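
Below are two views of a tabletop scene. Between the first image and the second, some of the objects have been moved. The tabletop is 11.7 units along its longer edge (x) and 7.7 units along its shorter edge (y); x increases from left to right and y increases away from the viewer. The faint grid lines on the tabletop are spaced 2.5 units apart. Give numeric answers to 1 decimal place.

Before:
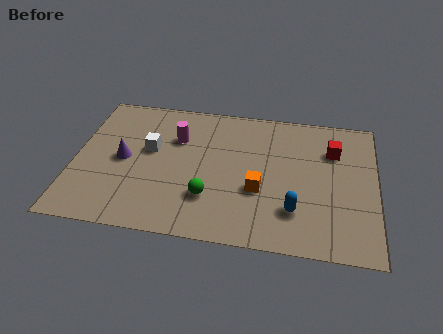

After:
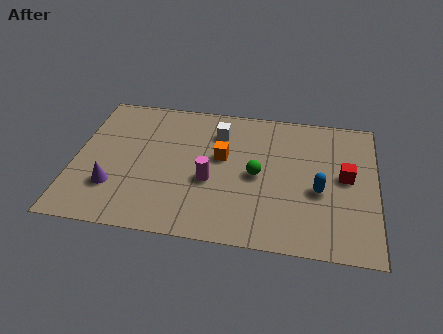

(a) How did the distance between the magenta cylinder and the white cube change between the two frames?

+1.5

The distance was about 1.3 in the first image and 2.8 in the second, so they moved 1.5 units further apart.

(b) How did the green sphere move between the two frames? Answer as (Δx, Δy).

(1.8, 1.5)

The green sphere was at about (5.3, 2.2) and moved to about (7.1, 3.7).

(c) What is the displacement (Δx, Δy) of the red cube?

(0.5, -1.4)

From the two frames, the red cube sits at roughly (10.0, 5.5) before and (10.5, 4.1) after.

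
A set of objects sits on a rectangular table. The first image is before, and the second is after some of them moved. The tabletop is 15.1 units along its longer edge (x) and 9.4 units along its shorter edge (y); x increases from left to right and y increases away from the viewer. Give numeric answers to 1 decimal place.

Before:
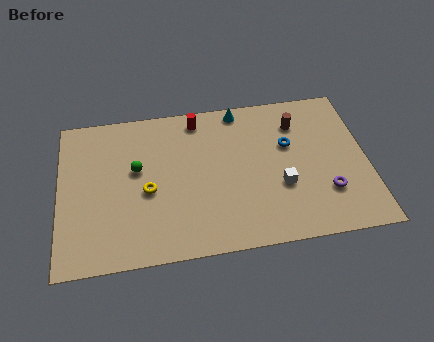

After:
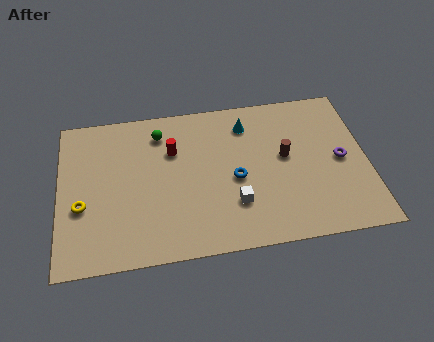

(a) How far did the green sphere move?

2.4

The green sphere moved from about (3.8, 5.5) to (5.0, 7.6), a distance of √(1.2² + 2.1²) ≈ 2.4.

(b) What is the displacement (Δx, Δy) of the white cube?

(-2.3, -0.7)

The white cube started near (10.8, 3.4) and ended near (8.5, 2.7).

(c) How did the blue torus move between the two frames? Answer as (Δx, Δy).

(-2.7, -1.7)

The blue torus started near (11.3, 5.9) and ended near (8.6, 4.2).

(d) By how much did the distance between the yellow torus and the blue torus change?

+0.3

They were about 7.2 units apart before and 7.5 after — 0.3 units further apart.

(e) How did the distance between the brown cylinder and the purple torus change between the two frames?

-1.9

They were about 4.7 units apart before and 2.8 after — 1.9 units closer together.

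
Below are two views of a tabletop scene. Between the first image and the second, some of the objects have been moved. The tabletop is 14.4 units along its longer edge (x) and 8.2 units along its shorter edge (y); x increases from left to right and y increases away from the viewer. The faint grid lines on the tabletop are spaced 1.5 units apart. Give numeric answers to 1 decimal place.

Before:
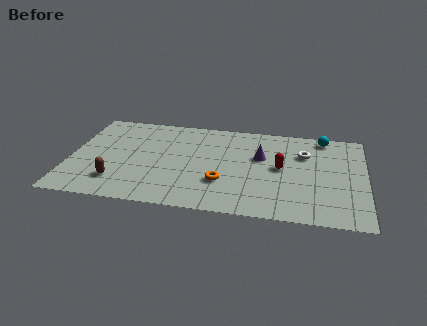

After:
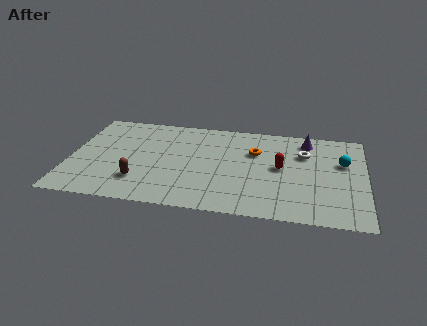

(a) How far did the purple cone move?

2.8

From (9.3, 5.1) to (11.5, 6.9), the purple cone covered √(2.2² + 1.8²) ≈ 2.8 units.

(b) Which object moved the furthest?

the orange torus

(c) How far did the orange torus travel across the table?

3.3

The orange torus moved from about (7.5, 2.6) to (9.0, 5.5), a distance of √(1.5² + 2.9²) ≈ 3.3.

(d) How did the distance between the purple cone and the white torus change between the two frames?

-1.0

The distance was about 2.2 in the first image and 1.2 in the second, so they moved 1.0 units closer together.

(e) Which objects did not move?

the red capsule and the white torus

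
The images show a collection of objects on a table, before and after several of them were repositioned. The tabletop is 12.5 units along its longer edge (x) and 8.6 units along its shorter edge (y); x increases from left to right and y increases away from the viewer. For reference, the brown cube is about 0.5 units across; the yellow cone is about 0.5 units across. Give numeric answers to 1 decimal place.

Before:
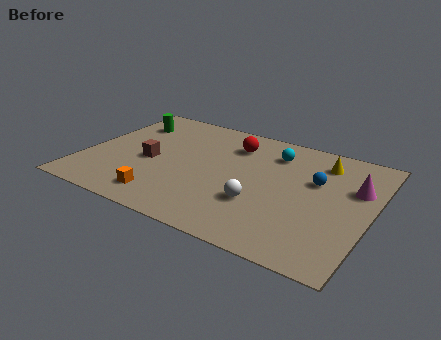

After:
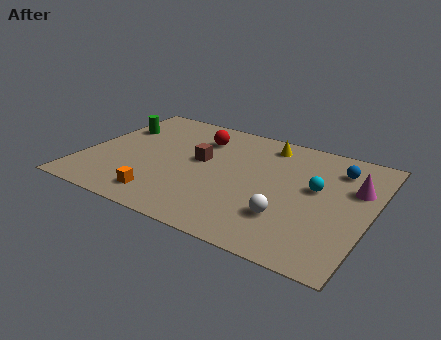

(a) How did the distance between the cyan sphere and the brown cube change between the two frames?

-0.8

They were about 5.9 units apart before and 5.1 after — 0.8 units closer together.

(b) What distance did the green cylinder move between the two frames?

0.7

The green cylinder was near (1.4, 6.5) before and (1.0, 5.9) after, so it travelled √(0.4² + 0.6²) ≈ 0.7 units.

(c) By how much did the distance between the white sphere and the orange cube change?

+1.2

They were about 4.2 units apart before and 5.4 after — 1.2 units further apart.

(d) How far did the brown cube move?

2.3

The brown cube was near (2.9, 3.8) before and (5.0, 4.8) after, so it travelled √(2.1² + 1.0²) ≈ 2.3 units.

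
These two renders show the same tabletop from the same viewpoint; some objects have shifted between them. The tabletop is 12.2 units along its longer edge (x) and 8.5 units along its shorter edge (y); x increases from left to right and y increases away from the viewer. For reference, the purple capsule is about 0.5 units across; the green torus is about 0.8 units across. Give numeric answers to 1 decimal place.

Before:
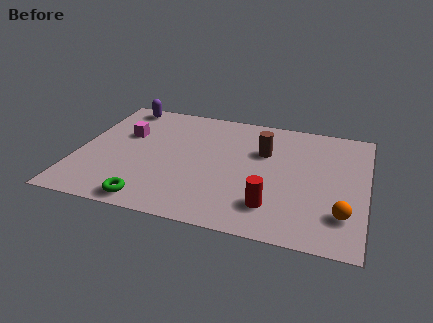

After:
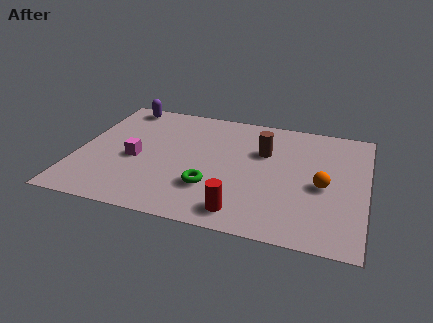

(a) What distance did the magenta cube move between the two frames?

1.8

From (1.9, 5.4) to (2.5, 3.7), the magenta cube covered √(0.6² + 1.7²) ≈ 1.8 units.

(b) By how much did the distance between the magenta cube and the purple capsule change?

+1.8

Before: roughly 2.2 units apart; after: 4.0. That's 1.8 units further apart.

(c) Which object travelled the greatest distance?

the green torus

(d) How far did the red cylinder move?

1.4

The red cylinder moved from about (8.4, 1.9) to (7.2, 1.2), a distance of √(1.2² + 0.7²) ≈ 1.4.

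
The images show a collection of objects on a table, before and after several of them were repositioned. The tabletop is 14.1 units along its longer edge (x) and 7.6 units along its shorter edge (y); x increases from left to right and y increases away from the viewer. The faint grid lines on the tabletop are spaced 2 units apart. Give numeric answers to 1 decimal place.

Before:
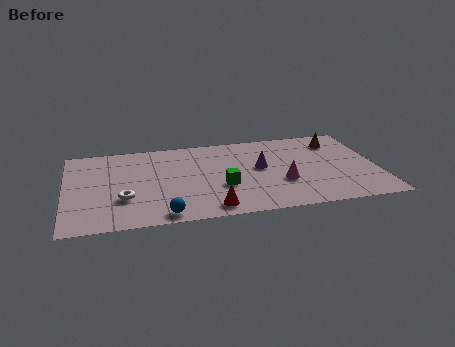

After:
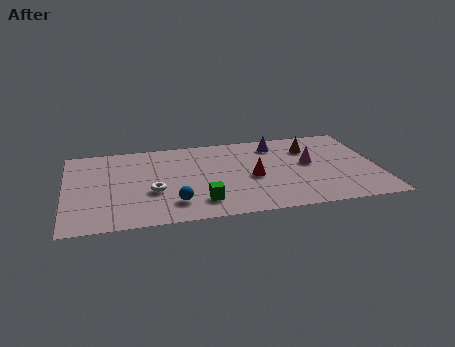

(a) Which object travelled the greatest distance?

the red cone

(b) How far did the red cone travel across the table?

3.1

The red cone moved from about (6.4, 1.0) to (8.4, 3.4), a distance of √(2.0² + 2.4²) ≈ 3.1.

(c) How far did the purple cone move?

2.2

From (8.8, 4.2) to (9.6, 6.2), the purple cone covered √(0.8² + 2.0²) ≈ 2.2 units.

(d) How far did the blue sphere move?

1.0

The blue sphere was near (4.3, 0.8) before and (4.8, 1.7) after, so it travelled √(0.5² + 0.9²) ≈ 1.0 units.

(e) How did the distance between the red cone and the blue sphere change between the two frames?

+1.9

The distance was about 2.1 in the first image and 4.0 in the second, so they moved 1.9 units further apart.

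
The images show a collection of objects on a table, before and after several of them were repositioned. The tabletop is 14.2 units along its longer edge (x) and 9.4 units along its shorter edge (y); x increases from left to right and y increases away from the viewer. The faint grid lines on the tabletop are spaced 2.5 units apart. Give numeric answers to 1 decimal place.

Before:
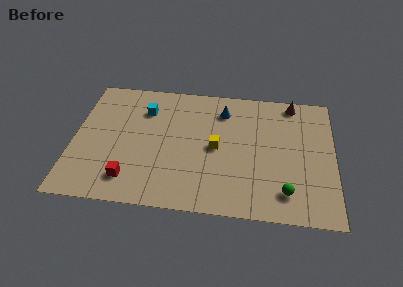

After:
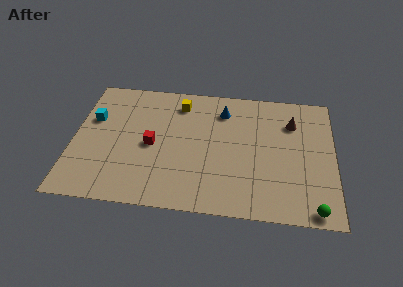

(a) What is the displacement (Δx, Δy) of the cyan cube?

(-2.8, -1.0)

The cyan cube was at about (3.8, 7.0) and moved to about (1.0, 6.0).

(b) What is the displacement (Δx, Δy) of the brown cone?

(0.0, -1.5)

From the two frames, the brown cone sits at roughly (11.9, 8.4) before and (11.9, 6.9) after.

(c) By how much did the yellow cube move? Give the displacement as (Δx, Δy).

(-2.1, 3.1)

The yellow cube was at about (7.8, 4.6) and moved to about (5.7, 7.7).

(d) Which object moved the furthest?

the yellow cube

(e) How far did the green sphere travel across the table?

1.8

The green sphere moved from about (11.6, 1.8) to (13.1, 0.8), a distance of √(1.5² + 1.0²) ≈ 1.8.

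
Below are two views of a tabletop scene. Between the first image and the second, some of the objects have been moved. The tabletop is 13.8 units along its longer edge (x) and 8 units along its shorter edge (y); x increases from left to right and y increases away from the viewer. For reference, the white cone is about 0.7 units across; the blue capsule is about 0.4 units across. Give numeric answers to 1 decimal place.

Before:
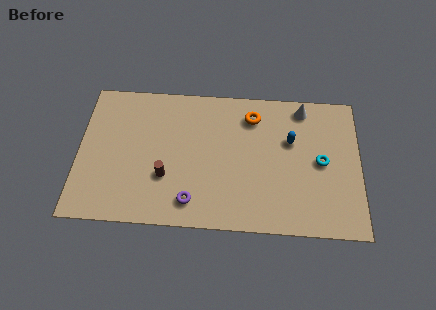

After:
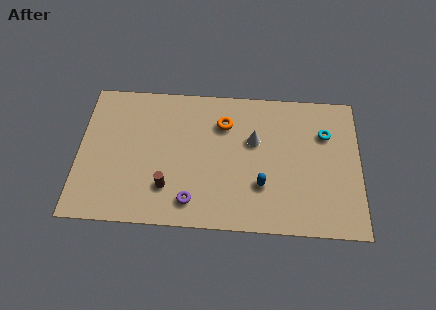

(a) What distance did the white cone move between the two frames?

3.1

The white cone was near (11.0, 7.0) before and (8.6, 5.0) after, so it travelled √(2.4² + 2.0²) ≈ 3.1 units.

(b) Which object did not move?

the purple torus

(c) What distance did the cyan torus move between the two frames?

1.6

The cyan torus was near (11.9, 4.0) before and (12.1, 5.6) after, so it travelled √(0.2² + 1.6²) ≈ 1.6 units.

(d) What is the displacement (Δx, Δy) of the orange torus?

(-1.4, -0.5)

From the two frames, the orange torus sits at roughly (8.5, 6.4) before and (7.1, 5.9) after.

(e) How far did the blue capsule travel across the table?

3.0

The blue capsule was near (10.4, 5.1) before and (9.0, 2.5) after, so it travelled √(1.4² + 2.6²) ≈ 3.0 units.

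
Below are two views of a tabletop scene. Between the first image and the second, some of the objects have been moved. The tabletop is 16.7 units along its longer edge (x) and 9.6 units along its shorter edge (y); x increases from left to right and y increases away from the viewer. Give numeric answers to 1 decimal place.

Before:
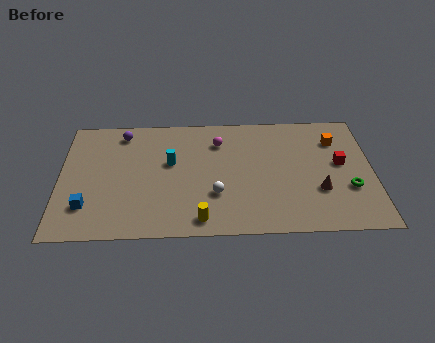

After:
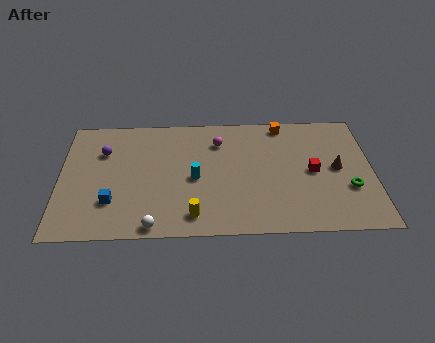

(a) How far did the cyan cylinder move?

1.8

The cyan cylinder moved from about (5.9, 5.7) to (7.2, 4.4), a distance of √(1.3² + 1.3²) ≈ 1.8.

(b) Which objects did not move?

the magenta sphere and the green torus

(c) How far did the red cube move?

1.6

The red cube was near (15.0, 5.3) before and (13.5, 4.7) after, so it travelled √(1.5² + 0.6²) ≈ 1.6 units.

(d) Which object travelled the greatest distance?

the white sphere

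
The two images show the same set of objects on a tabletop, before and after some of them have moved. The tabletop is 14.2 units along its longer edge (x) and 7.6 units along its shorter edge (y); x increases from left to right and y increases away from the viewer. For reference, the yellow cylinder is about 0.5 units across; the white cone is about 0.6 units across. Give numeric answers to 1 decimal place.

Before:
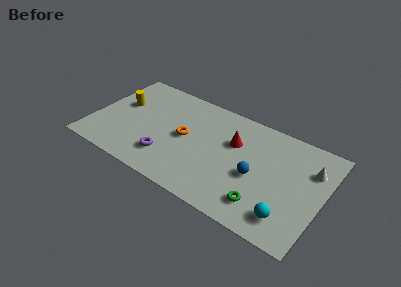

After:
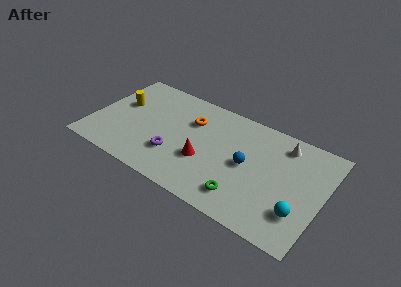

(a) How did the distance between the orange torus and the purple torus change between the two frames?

+0.9

The distance was about 2.2 in the first image and 3.1 in the second, so they moved 0.9 units further apart.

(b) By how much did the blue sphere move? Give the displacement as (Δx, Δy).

(-0.6, 0.5)

From the two frames, the blue sphere sits at roughly (10.2, 3.3) before and (9.6, 3.8) after.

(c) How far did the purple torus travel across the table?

0.6

The purple torus was near (4.9, 1.9) before and (5.3, 2.3) after, so it travelled √(0.4² + 0.4²) ≈ 0.6 units.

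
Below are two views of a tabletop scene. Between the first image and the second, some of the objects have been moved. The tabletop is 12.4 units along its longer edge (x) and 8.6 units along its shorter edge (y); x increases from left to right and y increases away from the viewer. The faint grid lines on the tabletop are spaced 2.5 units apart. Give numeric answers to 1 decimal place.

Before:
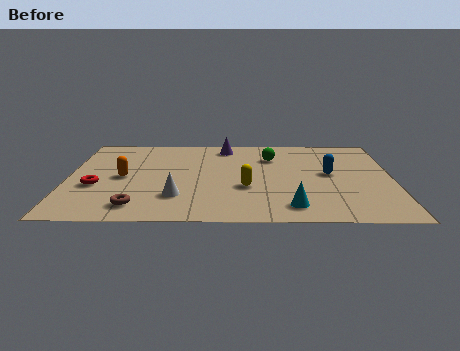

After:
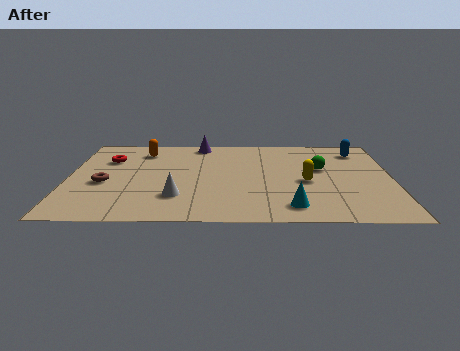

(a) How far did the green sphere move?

2.2

From (7.8, 6.3) to (9.7, 5.1), the green sphere covered √(1.9² + 1.2²) ≈ 2.2 units.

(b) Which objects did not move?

the white cone and the cyan cone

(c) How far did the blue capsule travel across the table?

2.7

From (10.0, 4.6) to (11.2, 7.0), the blue capsule covered √(1.2² + 2.4²) ≈ 2.7 units.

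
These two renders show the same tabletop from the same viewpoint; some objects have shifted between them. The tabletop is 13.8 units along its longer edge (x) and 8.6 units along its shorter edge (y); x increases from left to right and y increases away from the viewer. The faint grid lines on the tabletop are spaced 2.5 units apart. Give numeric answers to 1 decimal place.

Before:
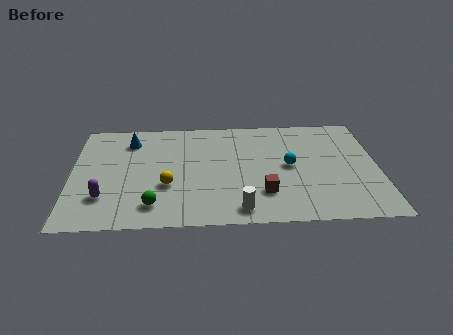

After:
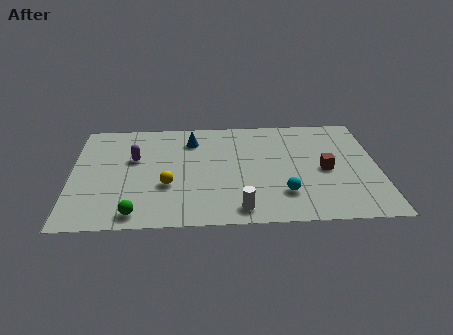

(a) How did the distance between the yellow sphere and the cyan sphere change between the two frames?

-0.4

Before: roughly 5.7 units apart; after: 5.3. That's 0.4 units closer together.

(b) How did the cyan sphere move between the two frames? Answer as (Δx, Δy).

(-0.3, -2.2)

The cyan sphere was at about (9.8, 4.4) and moved to about (9.5, 2.2).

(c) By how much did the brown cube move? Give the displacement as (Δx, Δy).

(2.8, 1.7)

The brown cube was at about (8.6, 2.3) and moved to about (11.4, 4.0).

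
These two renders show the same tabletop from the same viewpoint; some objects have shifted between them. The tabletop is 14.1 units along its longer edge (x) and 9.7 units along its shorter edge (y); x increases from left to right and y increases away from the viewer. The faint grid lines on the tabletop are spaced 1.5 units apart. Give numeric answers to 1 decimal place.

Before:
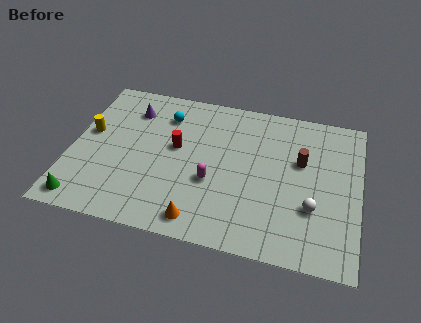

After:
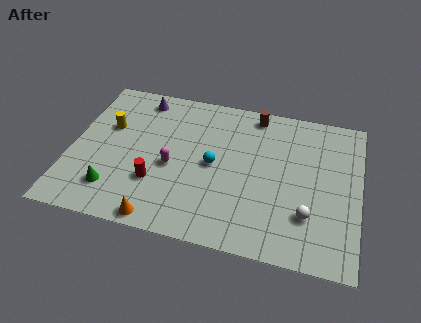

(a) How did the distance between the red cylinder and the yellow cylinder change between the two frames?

-0.3

They were about 4.3 units apart before and 4.0 after — 0.3 units closer together.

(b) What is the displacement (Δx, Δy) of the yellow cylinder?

(0.9, 0.6)

From the two frames, the yellow cylinder sits at roughly (0.8, 5.5) before and (1.7, 6.1) after.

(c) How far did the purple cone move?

1.0

The purple cone was near (2.7, 7.5) before and (3.1, 8.4) after, so it travelled √(0.4² + 0.9²) ≈ 1.0 units.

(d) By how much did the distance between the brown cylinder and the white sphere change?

+3.7

Before: roughly 2.9 units apart; after: 6.6. That's 3.7 units further apart.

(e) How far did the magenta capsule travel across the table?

2.1

The magenta capsule moved from about (7.0, 3.7) to (5.0, 4.2), a distance of √(2.0² + 0.5²) ≈ 2.1.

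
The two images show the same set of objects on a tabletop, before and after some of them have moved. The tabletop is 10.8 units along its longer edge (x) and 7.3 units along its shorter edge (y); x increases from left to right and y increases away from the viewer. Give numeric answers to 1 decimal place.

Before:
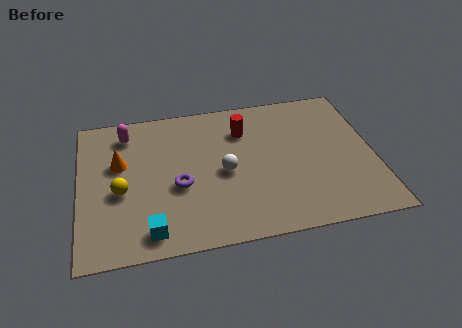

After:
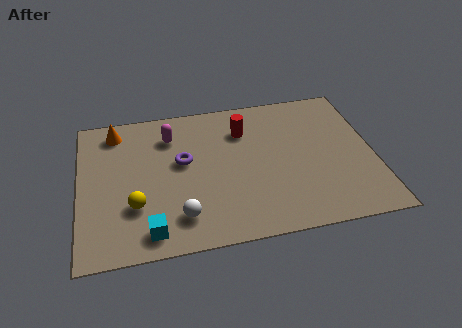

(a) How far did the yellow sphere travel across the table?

0.9

The yellow sphere moved from about (1.5, 3.1) to (2.0, 2.3), a distance of √(0.5² + 0.8²) ≈ 0.9.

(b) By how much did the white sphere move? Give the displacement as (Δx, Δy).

(-1.7, -1.9)

The white sphere was at about (5.3, 3.4) and moved to about (3.6, 1.5).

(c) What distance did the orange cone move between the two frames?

1.7

From (1.5, 4.5) to (1.4, 6.2), the orange cone covered √(0.1² + 1.7²) ≈ 1.7 units.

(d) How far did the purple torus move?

1.2

The purple torus was near (3.6, 3.0) before and (3.8, 4.2) after, so it travelled √(0.2² + 1.2²) ≈ 1.2 units.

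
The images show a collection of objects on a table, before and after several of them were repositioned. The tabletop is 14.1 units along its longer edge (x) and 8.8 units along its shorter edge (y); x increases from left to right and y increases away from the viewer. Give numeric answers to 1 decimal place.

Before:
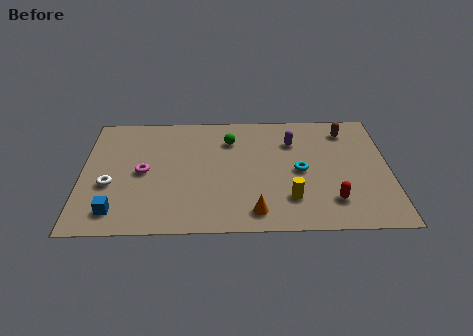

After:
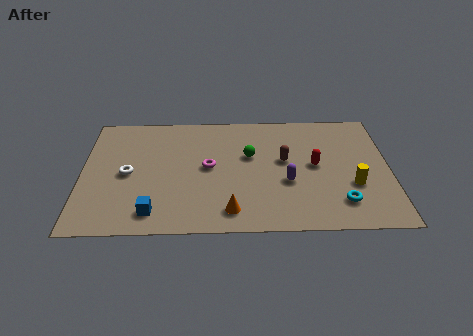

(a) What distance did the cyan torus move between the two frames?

2.9

From (10.0, 4.2) to (11.8, 1.9), the cyan torus covered √(1.8² + 2.3²) ≈ 2.9 units.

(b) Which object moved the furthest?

the brown capsule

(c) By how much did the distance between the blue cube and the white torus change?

+1.1

The distance was about 1.9 in the first image and 3.0 in the second, so they moved 1.1 units further apart.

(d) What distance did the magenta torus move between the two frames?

3.0

The magenta torus moved from about (2.8, 4.3) to (5.8, 4.6), a distance of √(3.0² + 0.3²) ≈ 3.0.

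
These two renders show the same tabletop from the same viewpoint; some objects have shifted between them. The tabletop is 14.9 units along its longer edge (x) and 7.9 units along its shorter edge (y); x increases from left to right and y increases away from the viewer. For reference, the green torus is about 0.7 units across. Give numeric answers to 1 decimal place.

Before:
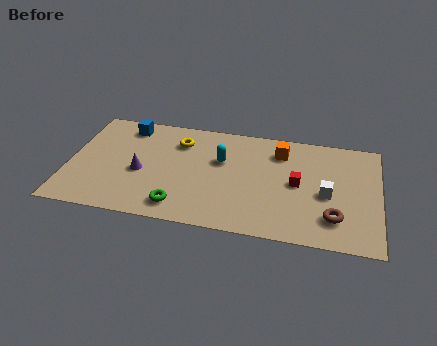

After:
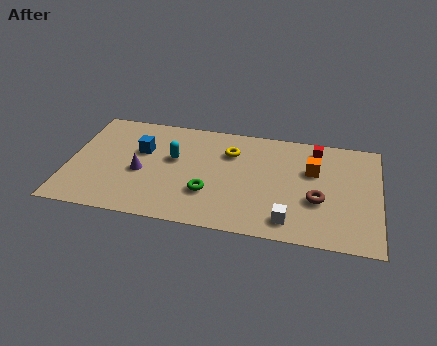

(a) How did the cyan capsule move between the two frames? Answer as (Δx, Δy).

(-2.3, -0.3)

The cyan capsule started near (7.3, 5.0) and ended near (5.0, 4.7).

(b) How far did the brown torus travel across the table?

1.4

The brown torus was near (12.8, 1.9) before and (12.0, 3.0) after, so it travelled √(0.8² + 1.1²) ≈ 1.4 units.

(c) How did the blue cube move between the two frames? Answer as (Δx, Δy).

(0.8, -1.7)

From the two frames, the blue cube sits at roughly (2.6, 6.7) before and (3.4, 5.0) after.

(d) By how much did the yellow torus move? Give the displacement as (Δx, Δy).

(2.5, -0.3)

The yellow torus started near (5.2, 6.0) and ended near (7.7, 5.7).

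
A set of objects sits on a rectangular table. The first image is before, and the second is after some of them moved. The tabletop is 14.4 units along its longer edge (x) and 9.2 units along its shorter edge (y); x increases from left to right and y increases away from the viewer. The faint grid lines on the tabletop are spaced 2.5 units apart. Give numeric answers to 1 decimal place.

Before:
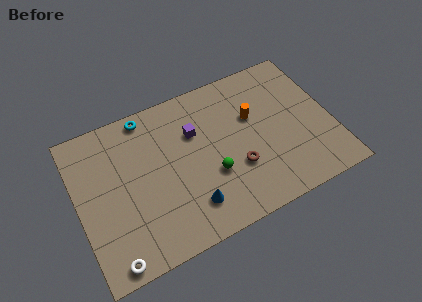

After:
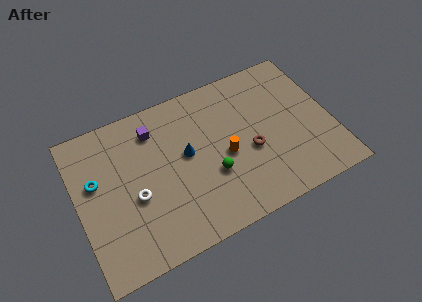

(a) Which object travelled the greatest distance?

the cyan torus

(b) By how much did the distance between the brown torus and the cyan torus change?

+1.9

The distance was about 6.9 in the first image and 8.8 in the second, so they moved 1.9 units further apart.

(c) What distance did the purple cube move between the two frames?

2.5

The purple cube moved from about (6.8, 6.2) to (4.6, 7.3), a distance of √(2.2² + 1.1²) ≈ 2.5.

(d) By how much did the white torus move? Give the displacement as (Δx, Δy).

(1.7, 3.0)

The white torus started near (1.4, 0.8) and ended near (3.1, 3.8).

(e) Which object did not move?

the green sphere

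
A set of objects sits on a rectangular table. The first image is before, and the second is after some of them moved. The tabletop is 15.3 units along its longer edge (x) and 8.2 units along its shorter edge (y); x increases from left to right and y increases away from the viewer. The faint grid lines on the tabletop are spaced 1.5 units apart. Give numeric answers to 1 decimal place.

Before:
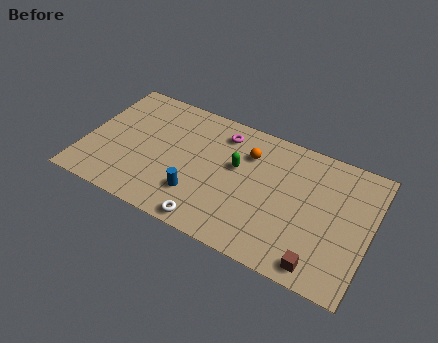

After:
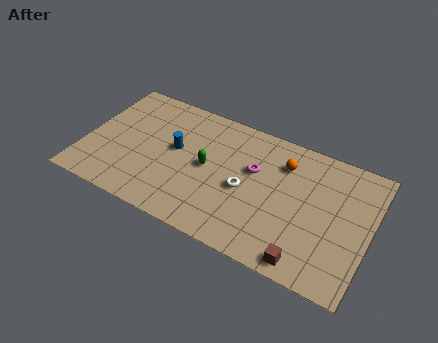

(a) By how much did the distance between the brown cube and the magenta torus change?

-2.9

They were about 8.2 units apart before and 5.3 after — 2.9 units closer together.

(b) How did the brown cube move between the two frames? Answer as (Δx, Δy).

(-0.7, -0.1)

The brown cube was at about (13.0, 1.0) and moved to about (12.3, 0.9).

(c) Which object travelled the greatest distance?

the white torus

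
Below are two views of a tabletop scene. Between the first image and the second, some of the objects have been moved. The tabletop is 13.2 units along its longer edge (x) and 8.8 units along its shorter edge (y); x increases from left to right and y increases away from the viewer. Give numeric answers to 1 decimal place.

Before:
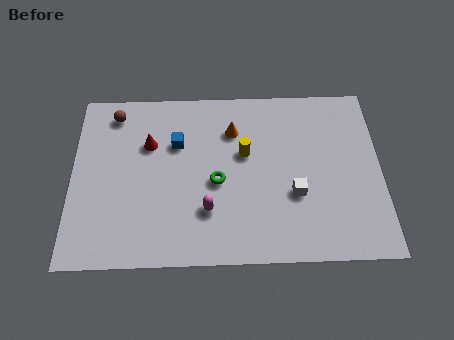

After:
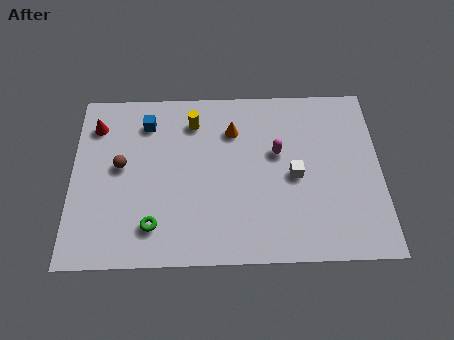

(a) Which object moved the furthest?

the magenta capsule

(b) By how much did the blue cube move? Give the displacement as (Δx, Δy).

(-1.3, 1.1)

The blue cube was at about (4.5, 5.9) and moved to about (3.2, 7.0).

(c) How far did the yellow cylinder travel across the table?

2.8

The yellow cylinder was near (7.4, 5.3) before and (5.2, 7.0) after, so it travelled √(2.2² + 1.7²) ≈ 2.8 units.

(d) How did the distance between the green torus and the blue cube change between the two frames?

+2.6

Before: roughly 2.6 units apart; after: 5.2. That's 2.6 units further apart.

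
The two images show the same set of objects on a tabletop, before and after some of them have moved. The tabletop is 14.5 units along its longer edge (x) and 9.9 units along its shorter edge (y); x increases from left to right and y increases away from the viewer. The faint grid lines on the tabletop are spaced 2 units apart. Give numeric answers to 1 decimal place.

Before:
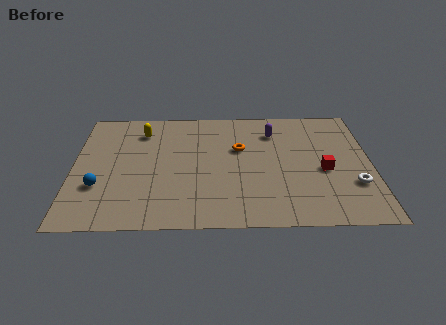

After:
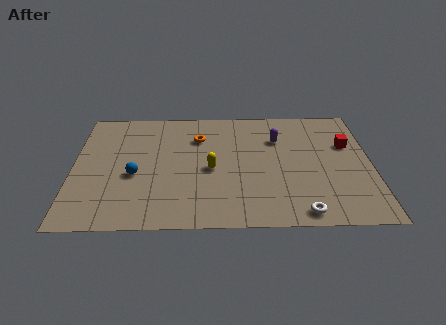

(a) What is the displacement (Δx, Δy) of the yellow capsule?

(3.4, -3.3)

From the two frames, the yellow capsule sits at roughly (3.3, 7.8) before and (6.7, 4.5) after.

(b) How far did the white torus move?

3.3

The white torus moved from about (13.6, 3.1) to (11.0, 1.0), a distance of √(2.6² + 2.1²) ≈ 3.3.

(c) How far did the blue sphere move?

1.9

The blue sphere moved from about (1.3, 3.2) to (3.0, 4.1), a distance of √(1.7² + 0.9²) ≈ 1.9.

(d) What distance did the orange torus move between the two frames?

2.2

The orange torus was near (8.1, 6.2) before and (6.1, 7.2) after, so it travelled √(2.0² + 1.0²) ≈ 2.2 units.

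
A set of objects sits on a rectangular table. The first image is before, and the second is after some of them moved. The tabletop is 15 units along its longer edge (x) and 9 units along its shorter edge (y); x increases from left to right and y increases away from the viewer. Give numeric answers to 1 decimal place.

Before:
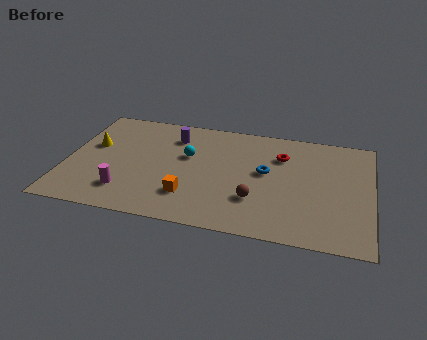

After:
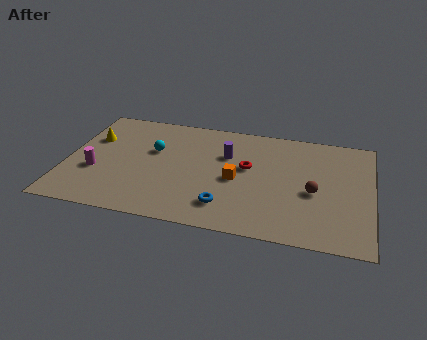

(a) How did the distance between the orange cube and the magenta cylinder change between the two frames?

+3.8

Before: roughly 3.1 units apart; after: 6.9. That's 3.8 units further apart.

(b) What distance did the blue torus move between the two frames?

3.6

The blue torus moved from about (9.8, 5.0) to (8.0, 1.9), a distance of √(1.8² + 3.1²) ≈ 3.6.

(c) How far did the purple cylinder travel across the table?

2.9

From (5.1, 7.0) to (7.8, 6.0), the purple cylinder covered √(2.7² + 1.0²) ≈ 2.9 units.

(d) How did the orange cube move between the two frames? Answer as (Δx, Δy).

(2.2, 1.8)

The orange cube started near (6.2, 2.3) and ended near (8.4, 4.1).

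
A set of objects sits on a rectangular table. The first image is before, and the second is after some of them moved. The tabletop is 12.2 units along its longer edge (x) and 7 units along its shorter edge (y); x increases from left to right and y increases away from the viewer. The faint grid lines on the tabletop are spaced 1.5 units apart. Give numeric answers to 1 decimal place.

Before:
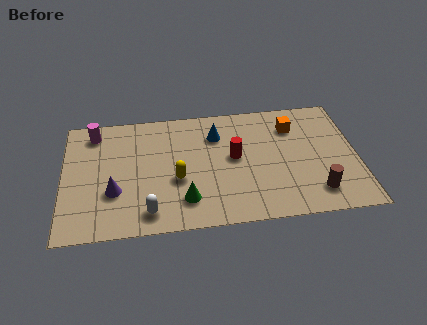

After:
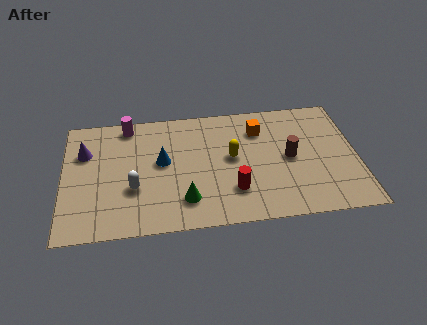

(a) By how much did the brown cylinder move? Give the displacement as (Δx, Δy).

(-1.0, 2.1)

The brown cylinder started near (10.4, 1.4) and ended near (9.4, 3.5).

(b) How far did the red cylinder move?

1.9

From (7.1, 3.8) to (7.0, 1.9), the red cylinder covered √(0.1² + 1.9²) ≈ 1.9 units.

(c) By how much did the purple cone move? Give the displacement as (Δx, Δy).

(-1.2, 2.4)

The purple cone started near (2.1, 2.4) and ended near (0.9, 4.8).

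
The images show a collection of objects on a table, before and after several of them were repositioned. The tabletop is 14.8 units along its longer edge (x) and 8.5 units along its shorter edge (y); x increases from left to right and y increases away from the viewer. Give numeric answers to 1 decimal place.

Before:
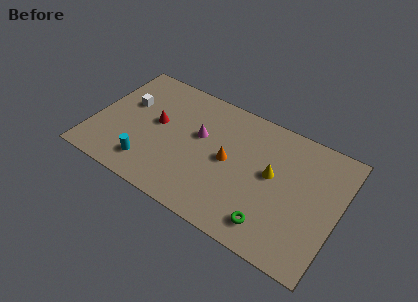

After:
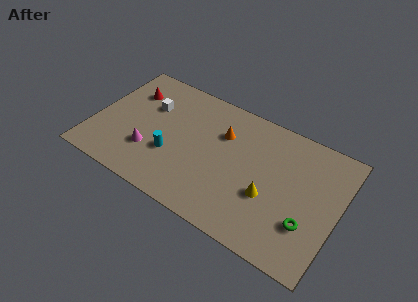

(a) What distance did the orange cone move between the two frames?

1.7

From (8.2, 4.3) to (7.6, 5.9), the orange cone covered √(0.6² + 1.6²) ≈ 1.7 units.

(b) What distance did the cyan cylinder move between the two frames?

1.8

The cyan cylinder was near (3.7, 1.7) before and (4.9, 3.0) after, so it travelled √(1.2² + 1.3²) ≈ 1.8 units.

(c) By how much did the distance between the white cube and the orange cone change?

-2.0

They were about 6.5 units apart before and 4.5 after — 2.0 units closer together.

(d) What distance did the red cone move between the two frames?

2.4

From (3.7, 4.7) to (1.8, 6.2), the red cone covered √(1.9² + 1.5²) ≈ 2.4 units.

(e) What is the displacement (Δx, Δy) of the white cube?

(1.3, 0.4)

From the two frames, the white cube sits at roughly (1.8, 5.3) before and (3.1, 5.7) after.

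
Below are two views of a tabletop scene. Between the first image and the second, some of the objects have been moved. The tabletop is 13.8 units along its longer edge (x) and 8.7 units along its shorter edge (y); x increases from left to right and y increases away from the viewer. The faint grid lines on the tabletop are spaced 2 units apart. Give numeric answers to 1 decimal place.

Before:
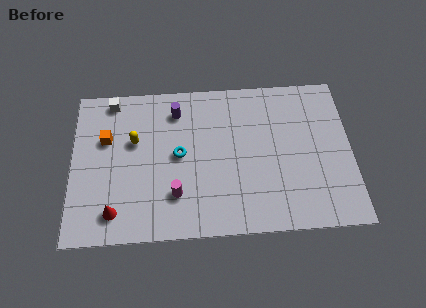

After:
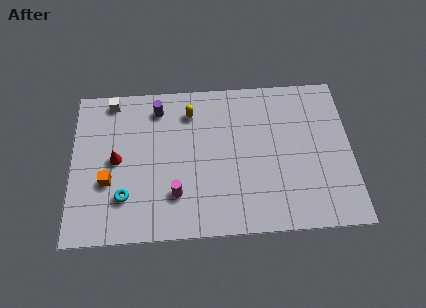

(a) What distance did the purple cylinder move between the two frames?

0.9

The purple cylinder moved from about (5.2, 7.0) to (4.3, 7.2), a distance of √(0.9² + 0.2²) ≈ 0.9.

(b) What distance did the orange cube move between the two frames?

2.4

From (1.7, 5.6) to (1.8, 3.2), the orange cube covered √(0.1² + 2.4²) ≈ 2.4 units.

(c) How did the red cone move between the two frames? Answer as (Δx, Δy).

(0.1, 2.9)

From the two frames, the red cone sits at roughly (2.1, 1.5) before and (2.2, 4.4) after.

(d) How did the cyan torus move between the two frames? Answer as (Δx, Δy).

(-2.7, -2.2)

From the two frames, the cyan torus sits at roughly (5.3, 4.5) before and (2.6, 2.3) after.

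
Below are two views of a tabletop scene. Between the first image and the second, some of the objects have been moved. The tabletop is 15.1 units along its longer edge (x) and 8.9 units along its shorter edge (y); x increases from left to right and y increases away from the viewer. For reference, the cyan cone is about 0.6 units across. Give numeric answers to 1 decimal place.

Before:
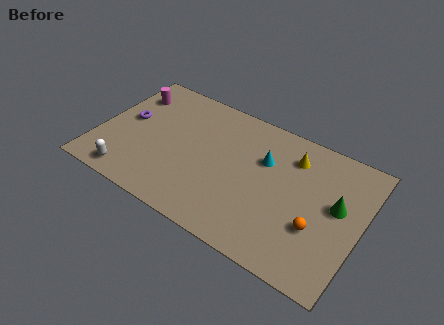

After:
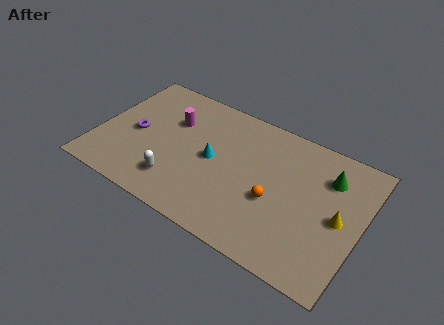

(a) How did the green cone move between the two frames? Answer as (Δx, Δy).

(-0.7, 1.6)

From the two frames, the green cone sits at roughly (13.7, 5.0) before and (13.0, 6.6) after.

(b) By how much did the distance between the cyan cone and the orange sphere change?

-0.6

They were about 4.4 units apart before and 3.8 after — 0.6 units closer together.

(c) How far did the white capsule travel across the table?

2.8

The white capsule was near (2.3, 1.1) before and (4.9, 2.0) after, so it travelled √(2.6² + 0.9²) ≈ 2.8 units.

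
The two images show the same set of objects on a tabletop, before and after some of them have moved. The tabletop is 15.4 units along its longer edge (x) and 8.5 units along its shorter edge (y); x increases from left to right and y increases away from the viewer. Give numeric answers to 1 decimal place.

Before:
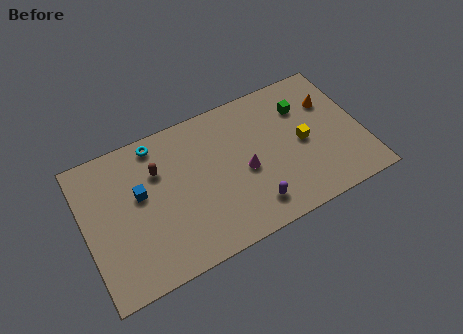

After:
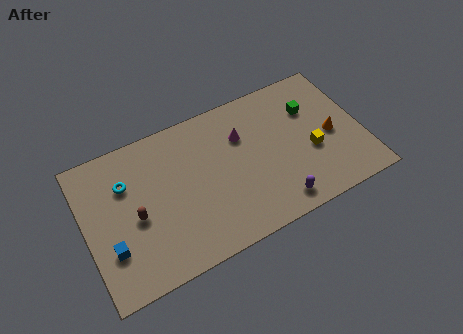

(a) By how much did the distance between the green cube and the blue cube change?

+2.7

They were about 9.4 units apart before and 12.1 after — 2.7 units further apart.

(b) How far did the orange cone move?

2.0

From (13.9, 5.9) to (13.7, 3.9), the orange cone covered √(0.2² + 2.0²) ≈ 2.0 units.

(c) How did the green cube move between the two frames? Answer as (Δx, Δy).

(0.4, -0.3)

From the two frames, the green cube sits at roughly (12.4, 6.2) before and (12.8, 5.9) after.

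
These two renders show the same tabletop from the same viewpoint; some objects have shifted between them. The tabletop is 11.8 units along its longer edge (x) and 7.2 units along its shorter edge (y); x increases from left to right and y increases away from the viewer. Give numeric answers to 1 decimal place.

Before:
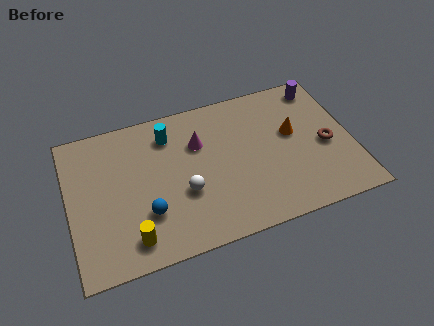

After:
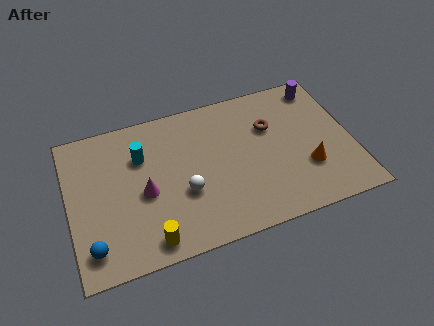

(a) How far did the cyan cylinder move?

1.4

The cyan cylinder moved from about (4.3, 5.7) to (3.1, 5.0), a distance of √(1.2² + 0.7²) ≈ 1.4.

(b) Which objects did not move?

the purple cylinder and the white sphere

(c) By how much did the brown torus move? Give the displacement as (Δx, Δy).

(-2.2, 1.6)

The brown torus was at about (10.7, 3.2) and moved to about (8.5, 4.8).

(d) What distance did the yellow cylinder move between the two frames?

0.8

From (2.4, 1.2) to (3.1, 0.9), the yellow cylinder covered √(0.7² + 0.3²) ≈ 0.8 units.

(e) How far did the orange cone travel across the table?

1.9

From (9.4, 4.2) to (9.8, 2.3), the orange cone covered √(0.4² + 1.9²) ≈ 1.9 units.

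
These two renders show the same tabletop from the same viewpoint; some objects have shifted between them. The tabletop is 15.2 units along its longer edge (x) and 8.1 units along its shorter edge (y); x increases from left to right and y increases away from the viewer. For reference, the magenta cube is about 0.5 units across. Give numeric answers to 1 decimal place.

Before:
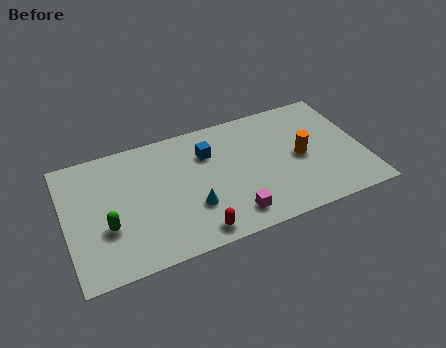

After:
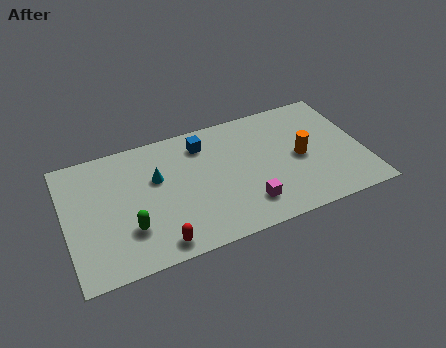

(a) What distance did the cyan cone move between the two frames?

3.0

The cyan cone moved from about (6.3, 2.6) to (4.7, 5.1), a distance of √(1.6² + 2.5²) ≈ 3.0.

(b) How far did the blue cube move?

0.7

The blue cube moved from about (7.4, 5.8) to (7.2, 6.5), a distance of √(0.2² + 0.7²) ≈ 0.7.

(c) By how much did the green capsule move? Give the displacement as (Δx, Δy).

(1.1, -0.5)

The green capsule was at about (2.0, 2.9) and moved to about (3.1, 2.4).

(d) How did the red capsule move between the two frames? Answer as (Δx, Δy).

(-1.9, 0.0)

The red capsule started near (6.3, 1.0) and ended near (4.4, 1.0).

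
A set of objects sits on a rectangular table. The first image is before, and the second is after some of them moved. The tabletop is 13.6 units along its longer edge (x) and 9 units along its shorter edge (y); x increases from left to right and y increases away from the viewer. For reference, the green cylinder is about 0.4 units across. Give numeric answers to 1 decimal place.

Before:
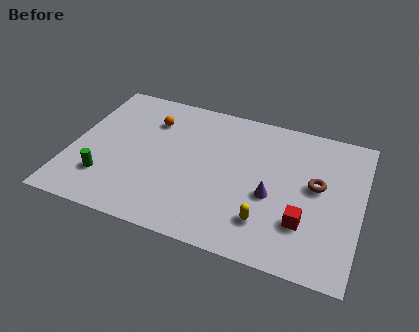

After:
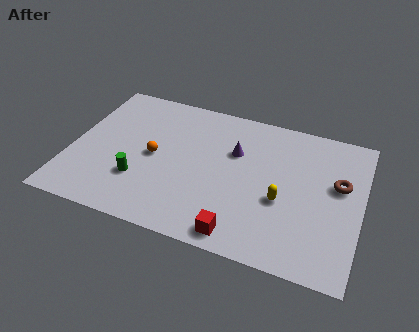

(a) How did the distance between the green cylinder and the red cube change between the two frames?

-4.1

Before: roughly 9.3 units apart; after: 5.2. That's 4.1 units closer together.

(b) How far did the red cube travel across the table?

3.2

The red cube was near (11.1, 2.6) before and (8.3, 1.0) after, so it travelled √(2.8² + 1.6²) ≈ 3.2 units.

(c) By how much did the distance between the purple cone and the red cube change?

+3.0

The distance was about 1.9 in the first image and 4.9 in the second, so they moved 3.0 units further apart.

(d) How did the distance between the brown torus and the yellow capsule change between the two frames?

-0.5

Before: roughly 3.6 units apart; after: 3.1. That's 0.5 units closer together.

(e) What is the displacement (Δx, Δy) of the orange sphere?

(0.4, -2.3)

The orange sphere started near (3.5, 6.7) and ended near (3.9, 4.4).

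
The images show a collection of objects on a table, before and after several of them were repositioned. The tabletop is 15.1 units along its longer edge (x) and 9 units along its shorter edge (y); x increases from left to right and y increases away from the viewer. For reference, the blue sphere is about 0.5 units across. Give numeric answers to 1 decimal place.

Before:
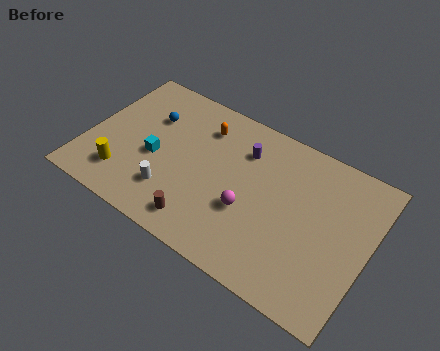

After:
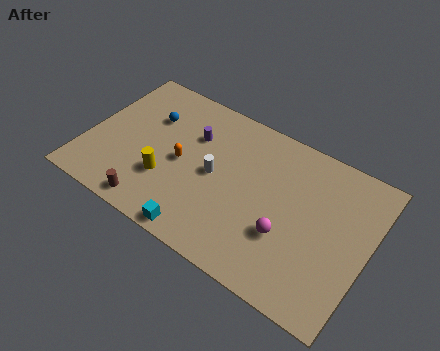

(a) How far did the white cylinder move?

3.0

From (4.9, 2.3) to (6.9, 4.5), the white cylinder covered √(2.0² + 2.2²) ≈ 3.0 units.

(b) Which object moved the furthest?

the cyan cube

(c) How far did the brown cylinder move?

2.6

The brown cylinder moved from about (6.7, 1.4) to (4.1, 1.0), a distance of √(2.6² + 0.4²) ≈ 2.6.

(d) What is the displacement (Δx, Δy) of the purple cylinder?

(-2.7, -0.5)

The purple cylinder started near (8.1, 6.7) and ended near (5.4, 6.2).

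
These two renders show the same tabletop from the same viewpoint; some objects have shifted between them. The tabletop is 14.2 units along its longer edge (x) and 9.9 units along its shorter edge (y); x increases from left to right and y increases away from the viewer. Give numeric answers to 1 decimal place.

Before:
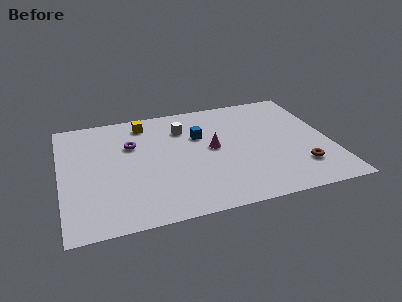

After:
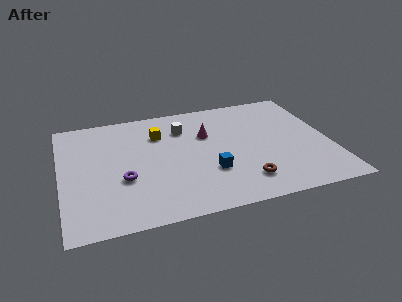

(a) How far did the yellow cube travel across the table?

1.4

From (4.6, 8.4) to (5.3, 7.2), the yellow cube covered √(0.7² + 1.2²) ≈ 1.4 units.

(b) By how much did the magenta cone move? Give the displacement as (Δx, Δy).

(-0.2, 1.3)

From the two frames, the magenta cone sits at roughly (8.0, 5.2) before and (7.8, 6.5) after.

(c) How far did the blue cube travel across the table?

3.3

The blue cube was near (7.4, 6.5) before and (7.7, 3.2) after, so it travelled √(0.3² + 3.3²) ≈ 3.3 units.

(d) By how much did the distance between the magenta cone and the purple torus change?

+1.0

They were about 4.4 units apart before and 5.4 after — 1.0 units further apart.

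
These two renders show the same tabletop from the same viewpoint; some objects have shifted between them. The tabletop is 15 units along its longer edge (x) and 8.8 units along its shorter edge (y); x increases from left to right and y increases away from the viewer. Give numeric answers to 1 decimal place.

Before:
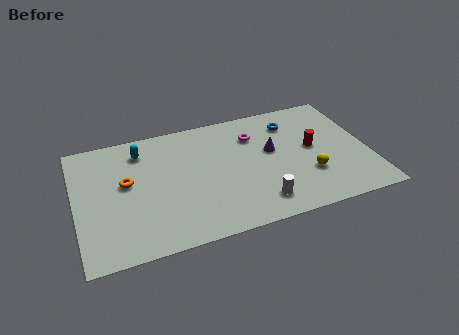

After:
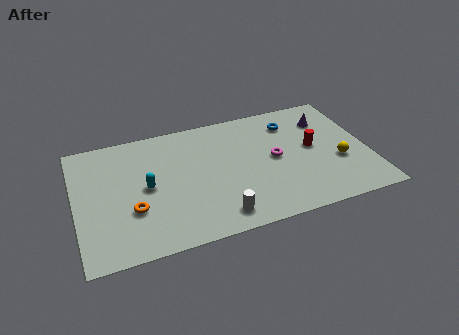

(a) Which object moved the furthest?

the purple cone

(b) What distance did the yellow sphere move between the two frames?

1.7

From (11.8, 2.8) to (13.4, 3.3), the yellow sphere covered √(1.6² + 0.5²) ≈ 1.7 units.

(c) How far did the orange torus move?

2.0

The orange torus moved from about (2.6, 5.0) to (2.8, 3.0), a distance of √(0.2² + 2.0²) ≈ 2.0.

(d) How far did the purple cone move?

3.4

From (10.1, 5.1) to (13.1, 6.6), the purple cone covered √(3.0² + 1.5²) ≈ 3.4 units.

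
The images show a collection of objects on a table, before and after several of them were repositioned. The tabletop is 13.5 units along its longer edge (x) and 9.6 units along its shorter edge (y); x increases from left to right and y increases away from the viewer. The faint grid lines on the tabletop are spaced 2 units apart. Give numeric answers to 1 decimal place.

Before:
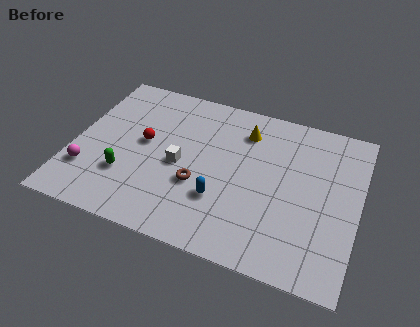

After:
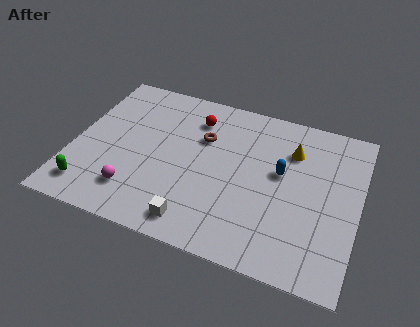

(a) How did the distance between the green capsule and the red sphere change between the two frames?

+5.0

Before: roughly 2.4 units apart; after: 7.4. That's 5.0 units further apart.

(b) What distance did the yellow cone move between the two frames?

2.4

From (7.9, 7.5) to (10.2, 7.0), the yellow cone covered √(2.3² + 0.5²) ≈ 2.4 units.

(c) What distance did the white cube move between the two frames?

3.3

The white cube moved from about (5.1, 4.4) to (6.2, 1.3), a distance of √(1.1² + 3.1²) ≈ 3.3.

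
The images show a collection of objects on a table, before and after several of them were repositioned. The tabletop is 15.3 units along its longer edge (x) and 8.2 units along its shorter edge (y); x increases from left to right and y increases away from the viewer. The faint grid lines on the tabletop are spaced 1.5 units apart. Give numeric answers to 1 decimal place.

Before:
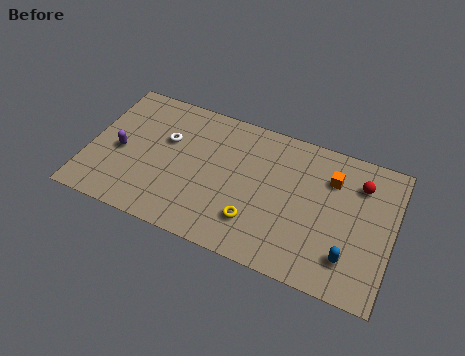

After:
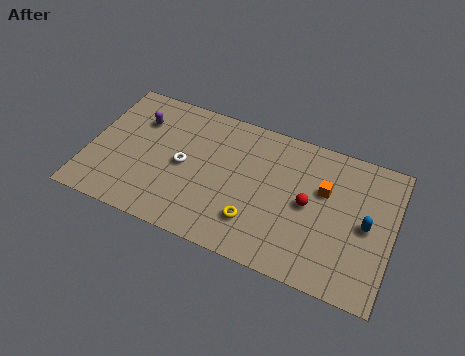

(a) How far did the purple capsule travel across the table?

2.3

From (1.6, 3.7) to (2.3, 5.9), the purple capsule covered √(0.7² + 2.2²) ≈ 2.3 units.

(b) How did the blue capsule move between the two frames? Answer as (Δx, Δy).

(0.7, 2.1)

From the two frames, the blue capsule sits at roughly (13.3, 1.9) before and (14.0, 4.0) after.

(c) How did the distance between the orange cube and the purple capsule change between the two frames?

-1.2

They were about 10.7 units apart before and 9.5 after — 1.2 units closer together.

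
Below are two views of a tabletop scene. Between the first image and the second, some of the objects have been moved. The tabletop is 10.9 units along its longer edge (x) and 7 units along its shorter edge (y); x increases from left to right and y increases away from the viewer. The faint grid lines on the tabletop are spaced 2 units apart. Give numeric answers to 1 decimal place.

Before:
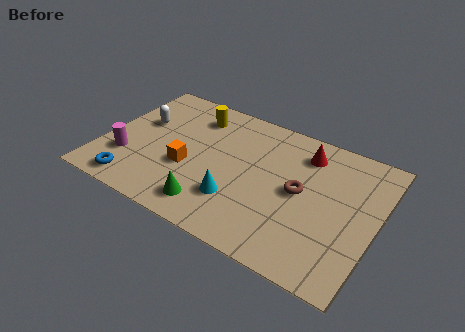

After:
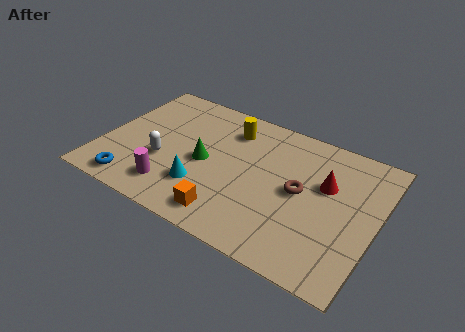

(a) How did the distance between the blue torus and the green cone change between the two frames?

+0.4

Before: roughly 3.1 units apart; after: 3.5. That's 0.4 units further apart.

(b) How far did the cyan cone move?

1.4

The cyan cone moved from about (5.6, 2.0) to (4.2, 2.0), a distance of √(1.4² + 0.0²) ≈ 1.4.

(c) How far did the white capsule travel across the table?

2.1

From (1.3, 4.3) to (2.5, 2.6), the white capsule covered √(1.2² + 1.7²) ≈ 2.1 units.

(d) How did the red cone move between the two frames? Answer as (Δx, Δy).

(1.0, -1.2)

The red cone was at about (7.8, 5.6) and moved to about (8.8, 4.4).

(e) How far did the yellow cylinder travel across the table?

1.5

The yellow cylinder moved from about (3.3, 5.6) to (4.8, 5.5), a distance of √(1.5² + 0.1²) ≈ 1.5.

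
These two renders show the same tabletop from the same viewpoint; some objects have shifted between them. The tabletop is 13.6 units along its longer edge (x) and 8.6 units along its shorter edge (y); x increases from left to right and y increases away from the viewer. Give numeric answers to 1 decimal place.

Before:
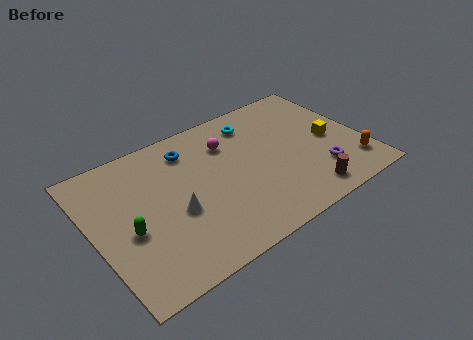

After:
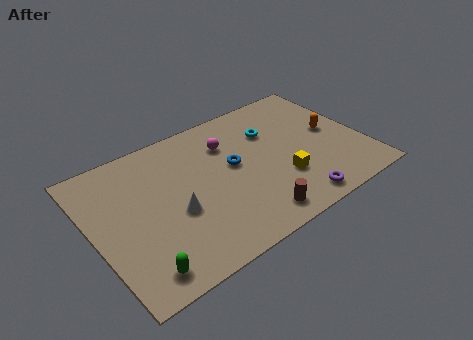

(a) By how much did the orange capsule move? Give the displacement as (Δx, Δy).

(-0.5, 2.7)

From the two frames, the orange capsule sits at roughly (12.7, 1.8) before and (12.2, 4.5) after.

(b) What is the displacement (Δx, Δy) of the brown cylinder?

(-2.7, 0.0)

The brown cylinder was at about (10.1, 1.2) and moved to about (7.4, 1.2).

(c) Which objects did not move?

the white cone and the magenta sphere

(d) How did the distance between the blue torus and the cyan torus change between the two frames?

-0.9

Before: roughly 3.4 units apart; after: 2.5. That's 0.9 units closer together.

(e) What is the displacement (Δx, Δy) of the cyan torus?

(0.7, -1.0)

The cyan torus started near (8.6, 7.0) and ended near (9.3, 6.0).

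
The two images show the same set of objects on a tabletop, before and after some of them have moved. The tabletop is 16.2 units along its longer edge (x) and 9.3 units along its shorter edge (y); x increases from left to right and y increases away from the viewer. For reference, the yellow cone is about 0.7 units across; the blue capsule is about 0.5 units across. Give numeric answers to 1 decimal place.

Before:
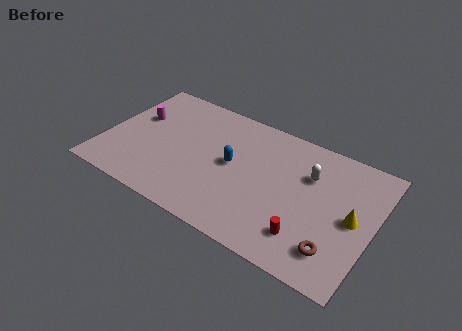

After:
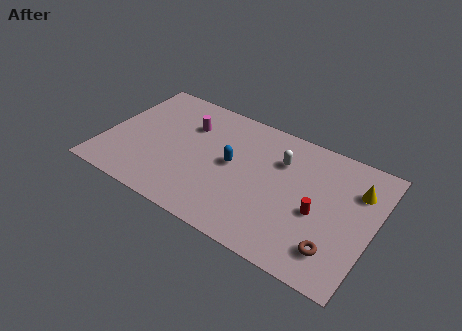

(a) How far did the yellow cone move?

2.1

The yellow cone was near (15.0, 4.6) before and (15.0, 6.7) after, so it travelled √(0.0² + 2.1²) ≈ 2.1 units.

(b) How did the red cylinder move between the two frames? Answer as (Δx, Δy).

(0.4, 1.9)

From the two frames, the red cylinder sits at roughly (12.6, 2.1) before and (13.0, 4.0) after.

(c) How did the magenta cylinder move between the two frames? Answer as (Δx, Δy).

(3.1, 0.8)

From the two frames, the magenta cylinder sits at roughly (1.6, 5.8) before and (4.7, 6.6) after.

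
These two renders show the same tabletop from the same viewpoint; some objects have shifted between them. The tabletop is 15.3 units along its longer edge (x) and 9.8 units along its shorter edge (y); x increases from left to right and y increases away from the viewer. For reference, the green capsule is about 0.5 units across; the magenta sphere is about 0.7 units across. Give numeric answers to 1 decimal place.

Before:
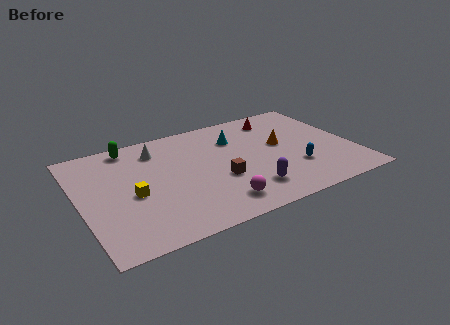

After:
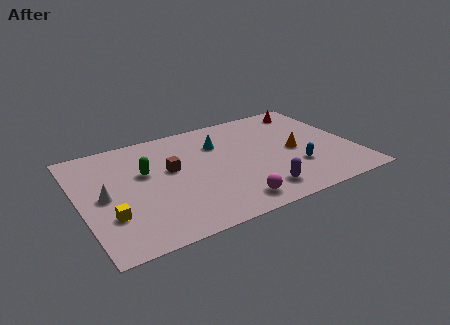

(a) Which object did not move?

the blue capsule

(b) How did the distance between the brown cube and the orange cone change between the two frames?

+2.8

The distance was about 4.2 in the first image and 7.0 in the second, so they moved 2.8 units further apart.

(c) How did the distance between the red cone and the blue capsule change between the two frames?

+0.6

They were about 5.1 units apart before and 5.7 after — 0.6 units further apart.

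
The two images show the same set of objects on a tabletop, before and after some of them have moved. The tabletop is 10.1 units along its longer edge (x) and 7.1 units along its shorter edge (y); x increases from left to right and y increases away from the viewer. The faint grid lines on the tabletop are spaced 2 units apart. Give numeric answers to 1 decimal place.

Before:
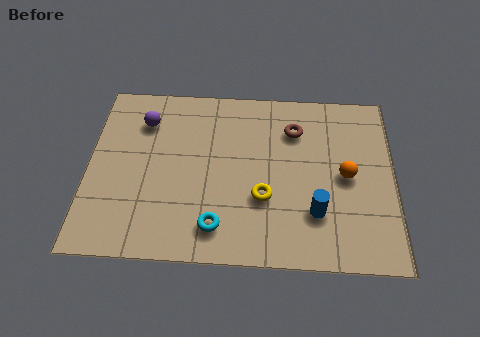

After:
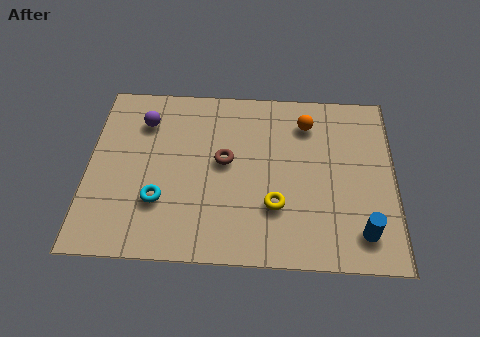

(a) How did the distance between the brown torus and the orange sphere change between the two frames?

+0.7

Before: roughly 2.5 units apart; after: 3.2. That's 0.7 units further apart.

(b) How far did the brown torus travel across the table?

2.7

From (6.8, 5.3) to (4.5, 3.9), the brown torus covered √(2.3² + 1.4²) ≈ 2.7 units.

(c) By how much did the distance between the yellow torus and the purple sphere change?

+0.5

Before: roughly 4.9 units apart; after: 5.4. That's 0.5 units further apart.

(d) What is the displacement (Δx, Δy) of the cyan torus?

(-1.9, 0.9)

The cyan torus was at about (4.3, 1.3) and moved to about (2.4, 2.2).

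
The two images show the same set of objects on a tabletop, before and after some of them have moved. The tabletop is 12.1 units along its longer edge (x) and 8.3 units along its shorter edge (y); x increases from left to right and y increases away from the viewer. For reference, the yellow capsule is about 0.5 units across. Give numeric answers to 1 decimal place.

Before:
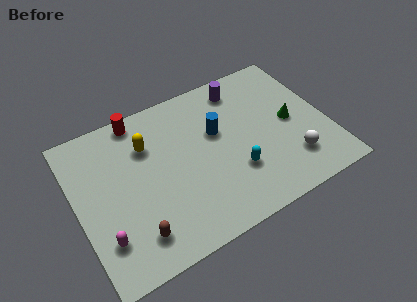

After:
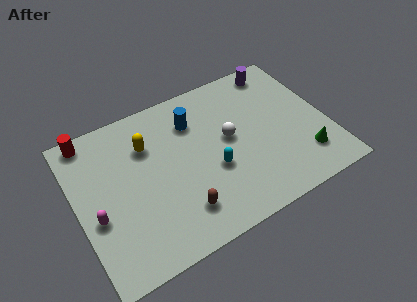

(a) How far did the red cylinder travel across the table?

2.4

From (3.4, 7.5) to (1.0, 7.5), the red cylinder covered √(2.4² + 0.0²) ≈ 2.4 units.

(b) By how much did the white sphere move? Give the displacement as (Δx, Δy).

(-2.7, 2.5)

The white sphere started near (10.1, 2.0) and ended near (7.4, 4.5).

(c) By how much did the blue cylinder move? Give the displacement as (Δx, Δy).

(-1.0, 1.1)

The blue cylinder was at about (6.9, 5.1) and moved to about (5.9, 6.2).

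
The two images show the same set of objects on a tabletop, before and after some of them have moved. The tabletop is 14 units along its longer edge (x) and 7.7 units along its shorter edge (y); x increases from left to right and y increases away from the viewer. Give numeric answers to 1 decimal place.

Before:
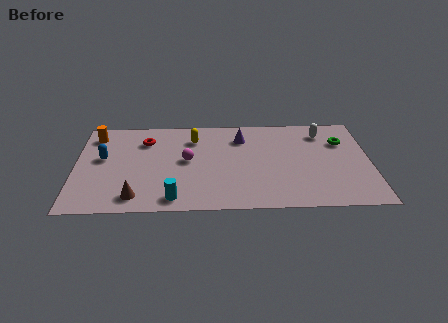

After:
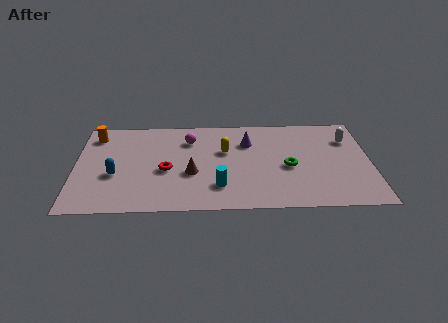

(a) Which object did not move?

the orange cylinder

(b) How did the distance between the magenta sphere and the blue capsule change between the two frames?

+0.5

The distance was about 4.0 in the first image and 4.5 in the second, so they moved 0.5 units further apart.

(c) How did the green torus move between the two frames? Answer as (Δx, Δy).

(-2.6, -2.0)

The green torus started near (12.7, 5.4) and ended near (10.1, 3.4).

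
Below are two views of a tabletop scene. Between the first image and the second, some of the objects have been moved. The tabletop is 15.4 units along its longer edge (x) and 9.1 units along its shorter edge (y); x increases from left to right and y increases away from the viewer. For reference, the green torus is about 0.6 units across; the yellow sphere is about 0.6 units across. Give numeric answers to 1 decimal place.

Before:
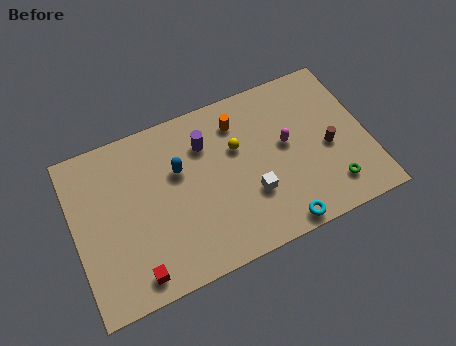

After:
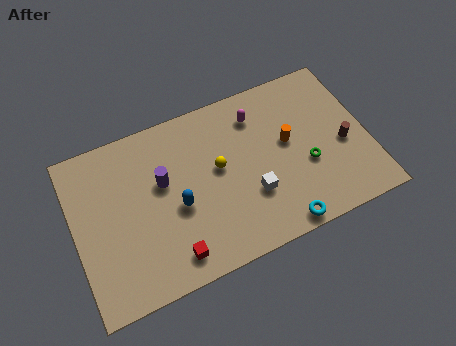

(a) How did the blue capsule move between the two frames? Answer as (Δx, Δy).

(-0.3, -1.9)

The blue capsule started near (5.6, 5.8) and ended near (5.3, 3.9).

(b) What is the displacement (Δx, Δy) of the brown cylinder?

(0.8, -0.1)

The brown cylinder was at about (13.3, 4.0) and moved to about (14.1, 3.9).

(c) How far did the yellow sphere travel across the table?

1.3

The yellow sphere was near (8.7, 5.8) before and (7.6, 5.1) after, so it travelled √(1.1² + 0.7²) ≈ 1.3 units.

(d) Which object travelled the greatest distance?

the orange cylinder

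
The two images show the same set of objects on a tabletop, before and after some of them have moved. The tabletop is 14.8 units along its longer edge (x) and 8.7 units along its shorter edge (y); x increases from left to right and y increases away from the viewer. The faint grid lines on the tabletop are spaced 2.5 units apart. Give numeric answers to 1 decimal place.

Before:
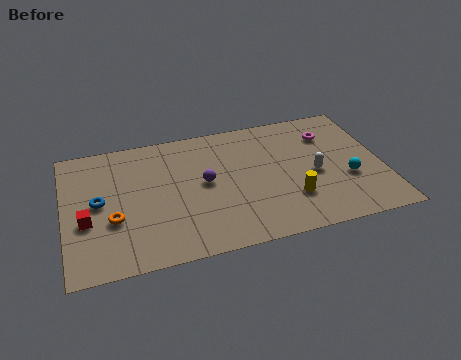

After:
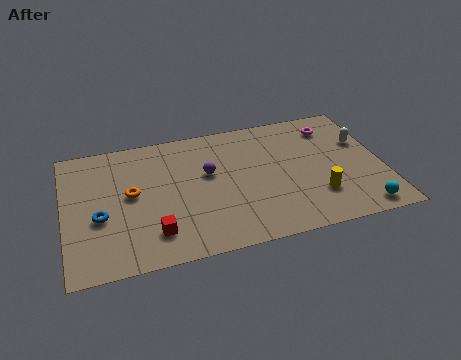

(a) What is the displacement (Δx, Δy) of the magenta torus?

(0.2, 0.5)

The magenta torus started near (12.5, 6.5) and ended near (12.7, 7.0).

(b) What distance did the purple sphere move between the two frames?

0.6

The purple sphere moved from about (6.5, 4.6) to (6.7, 5.2), a distance of √(0.2² + 0.6²) ≈ 0.6.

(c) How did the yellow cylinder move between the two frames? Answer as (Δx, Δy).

(1.2, -0.1)

From the two frames, the yellow cylinder sits at roughly (10.4, 2.5) before and (11.6, 2.4) after.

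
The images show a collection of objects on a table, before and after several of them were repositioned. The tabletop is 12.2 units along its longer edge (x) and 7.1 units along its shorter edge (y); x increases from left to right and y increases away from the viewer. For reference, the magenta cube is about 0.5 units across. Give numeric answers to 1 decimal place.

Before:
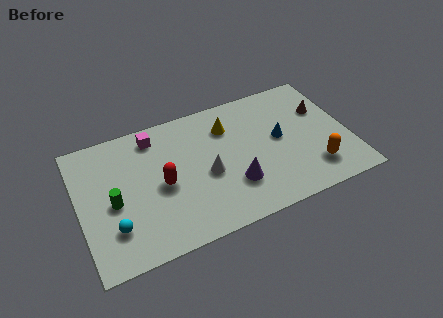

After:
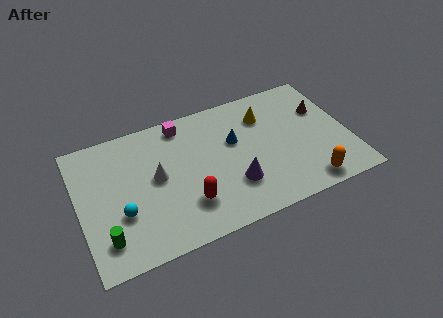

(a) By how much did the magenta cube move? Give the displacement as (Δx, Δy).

(1.3, 0.2)

The magenta cube started near (3.6, 6.0) and ended near (4.9, 6.2).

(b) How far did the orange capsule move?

0.8

From (10.4, 1.6) to (10.0, 0.9), the orange capsule covered √(0.4² + 0.7²) ≈ 0.8 units.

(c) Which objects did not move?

the purple cone and the brown cone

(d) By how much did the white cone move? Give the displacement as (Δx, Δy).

(-2.2, 0.7)

The white cone was at about (5.7, 3.1) and moved to about (3.5, 3.8).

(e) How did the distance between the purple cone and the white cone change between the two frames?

+2.2

Before: roughly 1.5 units apart; after: 3.7. That's 2.2 units further apart.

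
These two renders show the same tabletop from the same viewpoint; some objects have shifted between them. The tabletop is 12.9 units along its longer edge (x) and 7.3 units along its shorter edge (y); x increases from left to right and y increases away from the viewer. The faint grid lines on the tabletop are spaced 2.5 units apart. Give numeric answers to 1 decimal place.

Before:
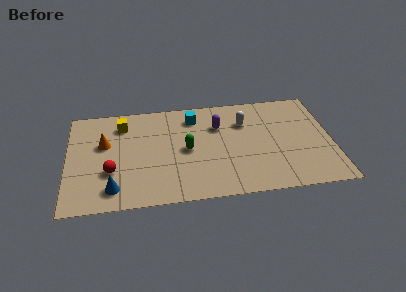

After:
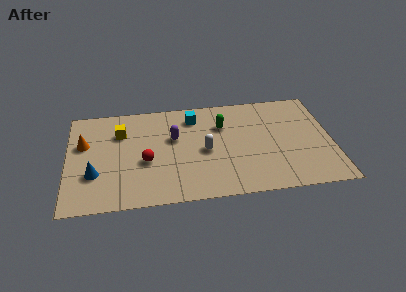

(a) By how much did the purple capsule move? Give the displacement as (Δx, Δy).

(-2.2, -0.6)

From the two frames, the purple capsule sits at roughly (7.4, 5.1) before and (5.2, 4.5) after.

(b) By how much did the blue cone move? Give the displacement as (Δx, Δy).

(-0.9, 1.1)

The blue cone was at about (2.2, 1.3) and moved to about (1.3, 2.4).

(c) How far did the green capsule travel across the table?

2.3

From (5.8, 3.6) to (7.6, 5.1), the green capsule covered √(1.8² + 1.5²) ≈ 2.3 units.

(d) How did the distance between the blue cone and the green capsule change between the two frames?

+2.6

The distance was about 4.3 in the first image and 6.9 in the second, so they moved 2.6 units further apart.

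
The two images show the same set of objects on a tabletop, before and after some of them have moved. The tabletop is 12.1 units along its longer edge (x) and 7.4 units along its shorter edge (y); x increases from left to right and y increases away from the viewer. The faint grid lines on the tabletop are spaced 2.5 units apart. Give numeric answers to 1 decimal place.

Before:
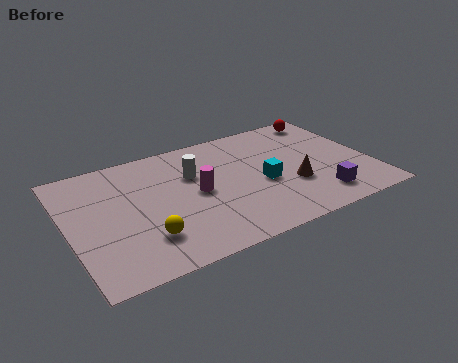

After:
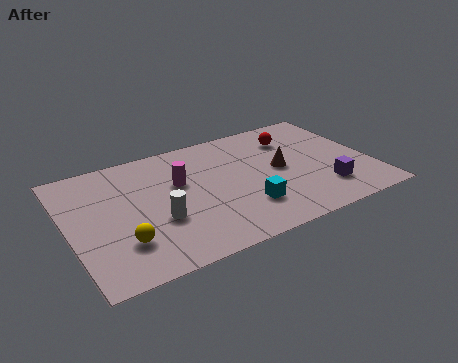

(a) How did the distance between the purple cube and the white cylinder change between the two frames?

+0.9

Before: roughly 5.8 units apart; after: 6.7. That's 0.9 units further apart.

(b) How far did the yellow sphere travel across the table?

0.9

The yellow sphere was near (2.8, 1.9) before and (1.9, 2.0) after, so it travelled √(0.9² + 0.1²) ≈ 0.9 units.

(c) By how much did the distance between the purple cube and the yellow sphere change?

+1.2

The distance was about 6.9 in the first image and 8.1 in the second, so they moved 1.2 units further apart.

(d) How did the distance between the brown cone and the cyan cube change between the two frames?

+1.2

Before: roughly 1.3 units apart; after: 2.5. That's 1.2 units further apart.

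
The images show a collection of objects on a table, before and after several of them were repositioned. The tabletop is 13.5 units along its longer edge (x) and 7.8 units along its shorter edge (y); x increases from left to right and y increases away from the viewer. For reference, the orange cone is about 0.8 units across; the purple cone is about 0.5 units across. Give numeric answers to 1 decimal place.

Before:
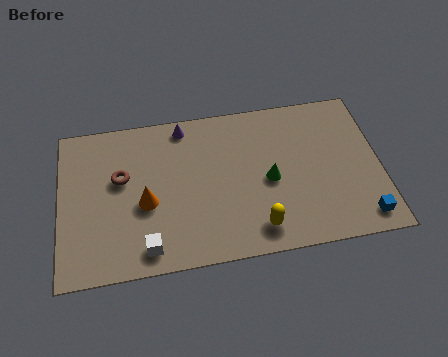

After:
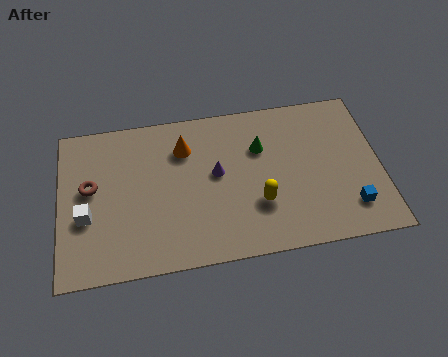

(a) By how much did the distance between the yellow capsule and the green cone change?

+0.4

Before: roughly 2.4 units apart; after: 2.8. That's 0.4 units further apart.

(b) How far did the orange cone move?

3.0

The orange cone moved from about (3.6, 3.3) to (5.3, 5.8), a distance of √(1.7² + 2.5²) ≈ 3.0.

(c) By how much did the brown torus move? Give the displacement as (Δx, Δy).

(-1.3, -0.3)

The brown torus was at about (2.6, 4.7) and moved to about (1.3, 4.4).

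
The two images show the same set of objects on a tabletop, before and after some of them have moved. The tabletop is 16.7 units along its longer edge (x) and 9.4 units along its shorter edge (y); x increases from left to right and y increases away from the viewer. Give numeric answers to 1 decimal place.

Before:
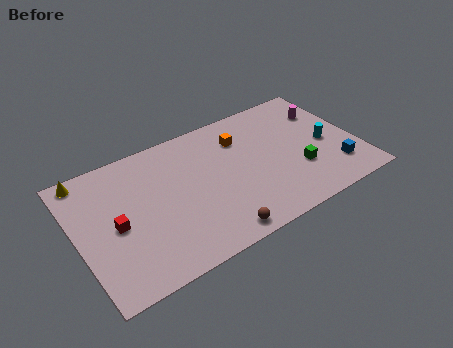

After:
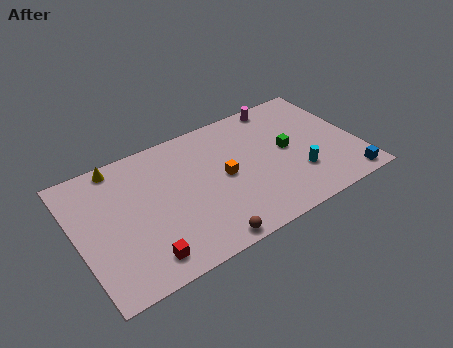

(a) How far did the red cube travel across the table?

3.1

The red cube was near (2.2, 4.4) before and (3.4, 1.5) after, so it travelled √(1.2² + 2.9²) ≈ 3.1 units.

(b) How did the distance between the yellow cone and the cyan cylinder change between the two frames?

-3.0

The distance was about 14.5 in the first image and 11.5 in the second, so they moved 3.0 units closer together.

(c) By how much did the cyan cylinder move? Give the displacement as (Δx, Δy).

(-2.0, -1.5)

The cyan cylinder was at about (14.9, 4.3) and moved to about (12.9, 2.8).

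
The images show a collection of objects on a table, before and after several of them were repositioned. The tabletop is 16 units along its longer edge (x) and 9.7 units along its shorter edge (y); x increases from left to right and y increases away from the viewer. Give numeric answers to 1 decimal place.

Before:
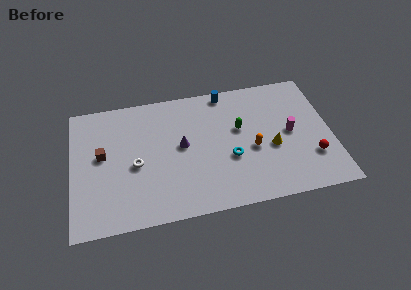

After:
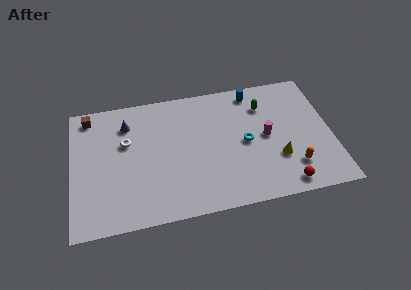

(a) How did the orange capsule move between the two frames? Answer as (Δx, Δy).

(2.4, -1.8)

The orange capsule was at about (11.1, 4.1) and moved to about (13.5, 2.3).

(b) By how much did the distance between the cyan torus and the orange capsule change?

+2.2

Before: roughly 1.5 units apart; after: 3.7. That's 2.2 units further apart.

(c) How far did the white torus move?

1.9

The white torus moved from about (3.9, 4.3) to (3.4, 6.1), a distance of √(0.5² + 1.8²) ≈ 1.9.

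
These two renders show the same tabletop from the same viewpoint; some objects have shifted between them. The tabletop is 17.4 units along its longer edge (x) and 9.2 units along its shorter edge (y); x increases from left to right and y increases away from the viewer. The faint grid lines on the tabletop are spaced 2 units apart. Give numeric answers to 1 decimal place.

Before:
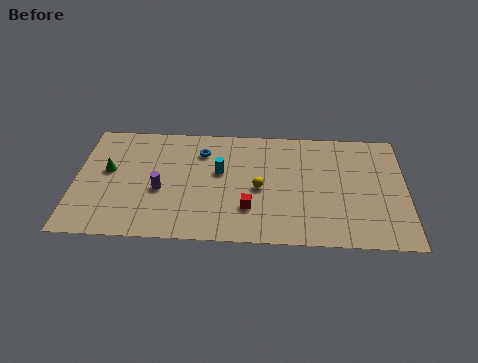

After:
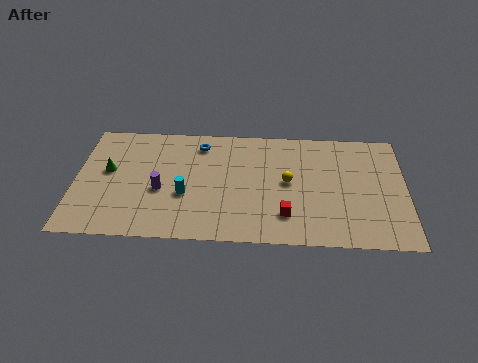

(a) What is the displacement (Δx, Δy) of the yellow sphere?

(1.5, 0.6)

The yellow sphere started near (9.7, 4.2) and ended near (11.2, 4.8).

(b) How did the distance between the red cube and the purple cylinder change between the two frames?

+1.9

The distance was about 4.9 in the first image and 6.8 in the second, so they moved 1.9 units further apart.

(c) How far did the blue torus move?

0.6

From (6.6, 7.0) to (6.5, 7.6), the blue torus covered √(0.1² + 0.6²) ≈ 0.6 units.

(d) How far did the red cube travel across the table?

1.9

From (9.2, 2.6) to (11.1, 2.2), the red cube covered √(1.9² + 0.4²) ≈ 1.9 units.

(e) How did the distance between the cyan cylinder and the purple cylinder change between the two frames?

-2.2

They were about 3.5 units apart before and 1.3 after — 2.2 units closer together.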